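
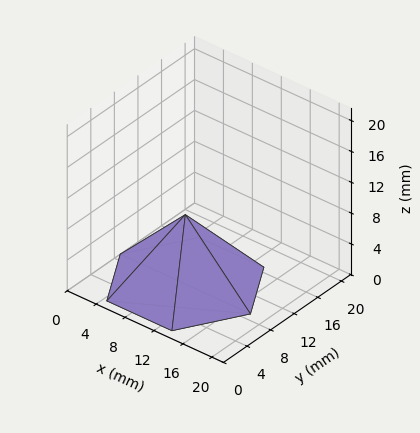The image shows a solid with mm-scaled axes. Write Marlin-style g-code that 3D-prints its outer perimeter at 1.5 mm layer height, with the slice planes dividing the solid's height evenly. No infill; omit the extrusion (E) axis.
Reading the render: the shape is a regular 6-sided pyramid, base circumscribed radius ≈ 9 mm, apex at z ≈ 9 mm (dimensions read to the nearest mm from the axis ticks). For the g-code, the solid's height is divided into equal slices at the stated Δz and each level perimeter traced with G1 moves after a G0 lift.

; perimeter-only toolpath
G21 ; units = mm
G90 ; absolute positioning
G28 ; home
; layer 1
G0 Z1.5
G0 X16.5 Y9.0
G1 X12.8 Y15.5
G1 X5.2 Y15.5
G1 X1.5 Y9.0
G1 X5.2 Y2.5
G1 X12.8 Y2.5
G1 X16.5 Y9.0
; layer 2
G0 Z3.0
G0 X15.0 Y9.0
G1 X12.0 Y14.2
G1 X6.0 Y14.2
G1 X3.0 Y9.0
G1 X6.0 Y3.8
G1 X12.0 Y3.8
G1 X15.0 Y9.0
; layer 3
G0 Z4.5
G0 X13.5 Y9.0
G1 X11.2 Y12.9
G1 X6.8 Y12.9
G1 X4.5 Y9.0
G1 X6.8 Y5.1
G1 X11.2 Y5.1
G1 X13.5 Y9.0
; layer 4
G0 Z6.0
G0 X12.0 Y9.0
G1 X10.5 Y11.6
G1 X7.5 Y11.6
G1 X6.0 Y9.0
G1 X7.5 Y6.4
G1 X10.5 Y6.4
G1 X12.0 Y9.0
; layer 5
G0 Z7.5
G0 X10.5 Y9.0
G1 X9.8 Y10.3
G1 X8.2 Y10.3
G1 X7.5 Y9.0
G1 X8.2 Y7.7
G1 X9.8 Y7.7
G1 X10.5 Y9.0
M2 ; end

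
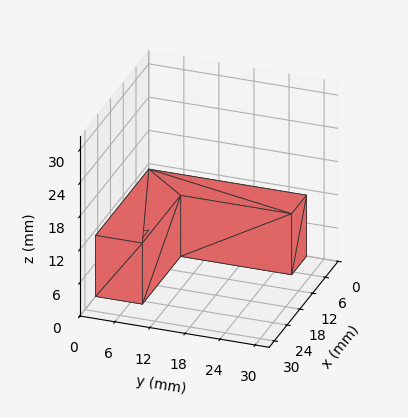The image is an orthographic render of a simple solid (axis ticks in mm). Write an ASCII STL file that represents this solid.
Reading the render: the shape is an L-shaped prism: outer 25 × 27 mm, arm thicknesses ≈ 8 mm (horizontal) and 7 mm (vertical), extruded 11 mm in z (dimensions read to the nearest mm from the axis ticks). For the STL, each face is triangulated and given an outward normal.

solid part
  facet normal 0.0000 0.0000 -1.0000
    outer loop
      vertex 25.00 8.00 0.00
      vertex 25.00 0.00 0.00
      vertex 0.00 0.00 0.00
    endloop
  endfacet
  facet normal 0.0000 0.0000 -1.0000
    outer loop
      vertex 7.00 8.00 0.00
      vertex 25.00 8.00 0.00
      vertex 0.00 0.00 0.00
    endloop
  endfacet
  facet normal 0.0000 0.0000 -1.0000
    outer loop
      vertex 7.00 27.00 0.00
      vertex 7.00 8.00 0.00
      vertex 0.00 0.00 0.00
    endloop
  endfacet
  facet normal 0.0000 0.0000 -1.0000
    outer loop
      vertex 0.00 27.00 0.00
      vertex 7.00 27.00 0.00
      vertex 0.00 0.00 0.00
    endloop
  endfacet
  facet normal 0.0000 0.0000 1.0000
    outer loop
      vertex 0.00 0.00 11.00
      vertex 25.00 0.00 11.00
      vertex 25.00 8.00 11.00
    endloop
  endfacet
  facet normal 0.0000 0.0000 1.0000
    outer loop
      vertex 0.00 0.00 11.00
      vertex 25.00 8.00 11.00
      vertex 7.00 8.00 11.00
    endloop
  endfacet
  facet normal 0.0000 0.0000 1.0000
    outer loop
      vertex 0.00 0.00 11.00
      vertex 7.00 8.00 11.00
      vertex 7.00 27.00 11.00
    endloop
  endfacet
  facet normal 0.0000 0.0000 1.0000
    outer loop
      vertex 0.00 0.00 11.00
      vertex 7.00 27.00 11.00
      vertex 0.00 27.00 11.00
    endloop
  endfacet
  facet normal 0.0000 -1.0000 0.0000
    outer loop
      vertex 0.00 0.00 0.00
      vertex 25.00 0.00 0.00
      vertex 25.00 0.00 11.00
    endloop
  endfacet
  facet normal 0.0000 -1.0000 0.0000
    outer loop
      vertex 0.00 0.00 0.00
      vertex 25.00 0.00 11.00
      vertex 0.00 0.00 11.00
    endloop
  endfacet
  facet normal 1.0000 0.0000 0.0000
    outer loop
      vertex 25.00 0.00 0.00
      vertex 25.00 8.00 0.00
      vertex 25.00 8.00 11.00
    endloop
  endfacet
  facet normal 1.0000 0.0000 0.0000
    outer loop
      vertex 25.00 0.00 0.00
      vertex 25.00 8.00 11.00
      vertex 25.00 0.00 11.00
    endloop
  endfacet
  facet normal 0.0000 1.0000 0.0000
    outer loop
      vertex 25.00 8.00 0.00
      vertex 7.00 8.00 0.00
      vertex 7.00 8.00 11.00
    endloop
  endfacet
  facet normal 0.0000 1.0000 0.0000
    outer loop
      vertex 25.00 8.00 0.00
      vertex 7.00 8.00 11.00
      vertex 25.00 8.00 11.00
    endloop
  endfacet
  facet normal 1.0000 0.0000 0.0000
    outer loop
      vertex 7.00 8.00 0.00
      vertex 7.00 27.00 0.00
      vertex 7.00 27.00 11.00
    endloop
  endfacet
  facet normal 1.0000 0.0000 0.0000
    outer loop
      vertex 7.00 8.00 0.00
      vertex 7.00 27.00 11.00
      vertex 7.00 8.00 11.00
    endloop
  endfacet
  facet normal 0.0000 1.0000 0.0000
    outer loop
      vertex 7.00 27.00 0.00
      vertex 0.00 27.00 0.00
      vertex 0.00 27.00 11.00
    endloop
  endfacet
  facet normal 0.0000 1.0000 0.0000
    outer loop
      vertex 7.00 27.00 0.00
      vertex 0.00 27.00 11.00
      vertex 7.00 27.00 11.00
    endloop
  endfacet
  facet normal -1.0000 0.0000 0.0000
    outer loop
      vertex 0.00 27.00 0.00
      vertex 0.00 0.00 0.00
      vertex 0.00 0.00 11.00
    endloop
  endfacet
  facet normal -1.0000 0.0000 0.0000
    outer loop
      vertex 0.00 27.00 0.00
      vertex 0.00 0.00 11.00
      vertex 0.00 27.00 11.00
    endloop
  endfacet
endsolid part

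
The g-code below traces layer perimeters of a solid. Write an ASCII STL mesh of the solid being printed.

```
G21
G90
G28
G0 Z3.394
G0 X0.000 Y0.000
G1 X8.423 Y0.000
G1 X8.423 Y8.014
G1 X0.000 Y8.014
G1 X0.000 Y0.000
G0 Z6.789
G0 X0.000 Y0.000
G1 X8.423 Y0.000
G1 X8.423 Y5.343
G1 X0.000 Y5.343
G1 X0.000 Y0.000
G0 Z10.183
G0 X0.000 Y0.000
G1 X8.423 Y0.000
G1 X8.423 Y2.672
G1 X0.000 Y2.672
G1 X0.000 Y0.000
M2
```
solid part
  facet normal 0.0000 0.0000 -1.0000
    outer loop
      vertex 8.423 10.686 0.000
      vertex 8.423 0.000 0.000
      vertex 0.000 0.000 0.000
    endloop
  endfacet
  facet normal 0.0000 0.0000 -1.0000
    outer loop
      vertex 0.000 10.686 0.000
      vertex 8.423 10.686 0.000
      vertex 0.000 0.000 0.000
    endloop
  endfacet
  facet normal 0.0000 -1.0000 0.0000
    outer loop
      vertex 0.000 0.000 0.000
      vertex 8.423 0.000 0.000
      vertex 8.423 0.000 13.578
    endloop
  endfacet
  facet normal 0.0000 -1.0000 0.0000
    outer loop
      vertex 0.000 0.000 0.000
      vertex 8.423 0.000 13.578
      vertex 0.000 0.000 13.578
    endloop
  endfacet
  facet normal 0.0000 0.7858 0.6185
    outer loop
      vertex 0.000 0.000 13.578
      vertex 8.423 0.000 13.578
      vertex 8.423 10.686 0.000
    endloop
  endfacet
  facet normal 0.0000 0.7858 0.6185
    outer loop
      vertex 0.000 0.000 13.578
      vertex 8.423 10.686 0.000
      vertex 0.000 10.686 0.000
    endloop
  endfacet
  facet normal -1.0000 0.0000 0.0000
    outer loop
      vertex 0.000 0.000 13.578
      vertex 0.000 10.686 0.000
      vertex 0.000 0.000 0.000
    endloop
  endfacet
  facet normal 1.0000 0.0000 0.0000
    outer loop
      vertex 8.423 0.000 0.000
      vertex 8.423 10.686 0.000
      vertex 8.423 0.000 13.578
    endloop
  endfacet
endsolid part

The G0 Z moves step by Δz≈3.394 mm. The G1 loops shrink linearly with z, so the solid tapers from its base footprint up to z≈13.6. Closing with a flat bottom cap and the tapered top and triangulating gives 8 facets — a wedge (ramp): 8.42 × 10.7 mm base, rising to 13.6 mm along the y=0 edge and sloping linearly to z=0 at y=10.7.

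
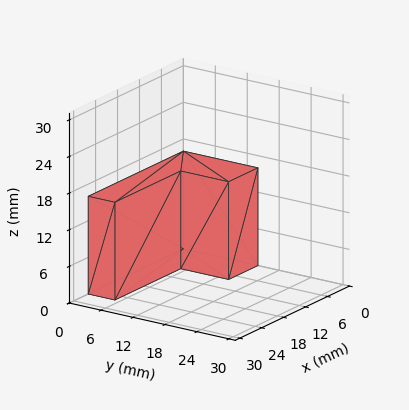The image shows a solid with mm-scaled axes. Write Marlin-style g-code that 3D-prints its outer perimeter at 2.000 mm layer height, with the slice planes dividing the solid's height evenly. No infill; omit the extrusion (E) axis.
Reading the render: the shape is an L-shaped prism: outer 26 × 14 mm, arm thicknesses ≈ 5 mm (horizontal) and 8 mm (vertical), extruded 16 mm in z (dimensions read to the nearest mm from the axis ticks). For the g-code, the solid's height is divided into equal slices at the stated Δz and each level perimeter traced with G1 moves after a G0 lift.

; perimeter-only toolpath
G21 ; units = mm
G90 ; absolute positioning
G28 ; home
; layer 1
G0 Z2.000
G0 X0.000 Y0.000
G1 X26.000 Y0.000
G1 X26.000 Y5.000
G1 X8.000 Y5.000
G1 X8.000 Y14.000
G1 X0.000 Y14.000
G1 X0.000 Y0.000
; layer 2
G0 Z4.000
G0 X0.000 Y0.000
G1 X26.000 Y0.000
G1 X26.000 Y5.000
G1 X8.000 Y5.000
G1 X8.000 Y14.000
G1 X0.000 Y14.000
G1 X0.000 Y0.000
; layer 3
G0 Z6.000
G0 X0.000 Y0.000
G1 X26.000 Y0.000
G1 X26.000 Y5.000
G1 X8.000 Y5.000
G1 X8.000 Y14.000
G1 X0.000 Y14.000
G1 X0.000 Y0.000
; layer 4
G0 Z8.000
G0 X0.000 Y0.000
G1 X26.000 Y0.000
G1 X26.000 Y5.000
G1 X8.000 Y5.000
G1 X8.000 Y14.000
G1 X0.000 Y14.000
G1 X0.000 Y0.000
; layer 5
G0 Z10.000
G0 X0.000 Y0.000
G1 X26.000 Y0.000
G1 X26.000 Y5.000
G1 X8.000 Y5.000
G1 X8.000 Y14.000
G1 X0.000 Y14.000
G1 X0.000 Y0.000
; layer 6
G0 Z12.000
G0 X0.000 Y0.000
G1 X26.000 Y0.000
G1 X26.000 Y5.000
G1 X8.000 Y5.000
G1 X8.000 Y14.000
G1 X0.000 Y14.000
G1 X0.000 Y0.000
; layer 7
G0 Z14.000
G0 X0.000 Y0.000
G1 X26.000 Y0.000
G1 X26.000 Y5.000
G1 X8.000 Y5.000
G1 X8.000 Y14.000
G1 X0.000 Y14.000
G1 X0.000 Y0.000
; layer 8
G0 Z16.000
G0 X0.000 Y0.000
G1 X26.000 Y0.000
G1 X26.000 Y5.000
G1 X8.000 Y5.000
G1 X8.000 Y14.000
G1 X0.000 Y14.000
G1 X0.000 Y0.000
M2 ; end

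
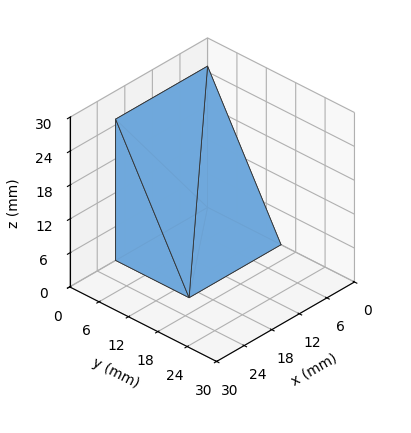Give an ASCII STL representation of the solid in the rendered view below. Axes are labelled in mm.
Reading the render: the shape is a wedge (ramp): 20 × 15 mm base, rising to 25 mm along the y=0 edge and sloping linearly to z=0 at y=15 (dimensions read to the nearest mm from the axis ticks). For the STL, each face is triangulated and given an outward normal.

solid part
  facet normal 0.0000 0.0000 -1.0000
    outer loop
      vertex 20.0 15.0 0.0
      vertex 20.0 0.0 0.0
      vertex 0.0 0.0 0.0
    endloop
  endfacet
  facet normal 0.0000 0.0000 -1.0000
    outer loop
      vertex 0.0 15.0 0.0
      vertex 20.0 15.0 0.0
      vertex 0.0 0.0 0.0
    endloop
  endfacet
  facet normal 0.0000 -1.0000 0.0000
    outer loop
      vertex 0.0 0.0 0.0
      vertex 20.0 0.0 0.0
      vertex 20.0 0.0 25.0
    endloop
  endfacet
  facet normal 0.0000 -1.0000 0.0000
    outer loop
      vertex 0.0 0.0 0.0
      vertex 20.0 0.0 25.0
      vertex 0.0 0.0 25.0
    endloop
  endfacet
  facet normal 0.0000 0.8575 0.5145
    outer loop
      vertex 0.0 0.0 25.0
      vertex 20.0 0.0 25.0
      vertex 20.0 15.0 0.0
    endloop
  endfacet
  facet normal 0.0000 0.8575 0.5145
    outer loop
      vertex 0.0 0.0 25.0
      vertex 20.0 15.0 0.0
      vertex 0.0 15.0 0.0
    endloop
  endfacet
  facet normal -1.0000 0.0000 0.0000
    outer loop
      vertex 0.0 0.0 25.0
      vertex 0.0 15.0 0.0
      vertex 0.0 0.0 0.0
    endloop
  endfacet
  facet normal 1.0000 0.0000 0.0000
    outer loop
      vertex 20.0 0.0 0.0
      vertex 20.0 15.0 0.0
      vertex 20.0 0.0 25.0
    endloop
  endfacet
endsolid part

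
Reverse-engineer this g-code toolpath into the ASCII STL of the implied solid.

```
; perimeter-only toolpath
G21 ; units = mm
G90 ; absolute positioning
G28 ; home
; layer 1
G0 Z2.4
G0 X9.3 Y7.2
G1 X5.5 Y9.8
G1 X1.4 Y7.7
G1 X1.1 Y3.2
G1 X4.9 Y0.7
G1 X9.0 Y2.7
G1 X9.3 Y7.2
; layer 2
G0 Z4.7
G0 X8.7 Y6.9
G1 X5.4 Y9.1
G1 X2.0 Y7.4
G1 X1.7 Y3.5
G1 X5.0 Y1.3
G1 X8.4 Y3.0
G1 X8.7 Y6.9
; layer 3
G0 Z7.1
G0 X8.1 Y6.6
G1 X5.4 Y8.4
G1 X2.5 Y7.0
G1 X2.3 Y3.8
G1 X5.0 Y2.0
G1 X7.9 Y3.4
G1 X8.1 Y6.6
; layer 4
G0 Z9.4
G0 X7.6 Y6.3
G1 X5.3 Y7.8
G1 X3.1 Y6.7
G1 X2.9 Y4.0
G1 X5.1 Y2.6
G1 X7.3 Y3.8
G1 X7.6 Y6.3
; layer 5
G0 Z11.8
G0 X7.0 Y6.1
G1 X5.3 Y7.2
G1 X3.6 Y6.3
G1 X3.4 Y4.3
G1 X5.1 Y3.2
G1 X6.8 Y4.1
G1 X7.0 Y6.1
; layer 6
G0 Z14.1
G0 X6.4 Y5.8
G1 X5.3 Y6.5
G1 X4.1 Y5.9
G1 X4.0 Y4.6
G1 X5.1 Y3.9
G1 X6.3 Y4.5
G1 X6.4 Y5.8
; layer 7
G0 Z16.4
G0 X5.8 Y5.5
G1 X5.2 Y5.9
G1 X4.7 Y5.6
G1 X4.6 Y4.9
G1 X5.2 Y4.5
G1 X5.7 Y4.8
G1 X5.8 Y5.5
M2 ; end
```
solid part
  facet normal 0.0000 0.0000 -1.0000
    outer loop
      vertex 0.9 8.1 0.0
      vertex 5.5 10.4 0.0
      vertex 9.9 7.5 0.0
    endloop
  endfacet
  facet normal 0.0000 0.0000 -1.0000
    outer loop
      vertex 0.5 2.9 0.0
      vertex 0.9 8.1 0.0
      vertex 9.9 7.5 0.0
    endloop
  endfacet
  facet normal 0.0000 0.0000 -1.0000
    outer loop
      vertex 4.9 0.0 0.0
      vertex 0.5 2.9 0.0
      vertex 9.9 7.5 0.0
    endloop
  endfacet
  facet normal 0.0000 0.0000 -1.0000
    outer loop
      vertex 9.5 2.3 0.0
      vertex 4.9 0.0 0.0
      vertex 9.9 7.5 0.0
    endloop
  endfacet
  facet normal 0.5352 0.8120 0.2331
    outer loop
      vertex 9.9 7.5 0.0
      vertex 5.5 10.4 0.0
      vertex 5.2 5.2 18.8
    endloop
  endfacet
  facet normal -0.4348 0.8697 0.2336
    outer loop
      vertex 5.5 10.4 0.0
      vertex 0.9 8.1 0.0
      vertex 5.2 5.2 18.8
    endloop
  endfacet
  facet normal -0.9695 0.0746 0.2333
    outer loop
      vertex 0.9 8.1 0.0
      vertex 0.5 2.9 0.0
      vertex 5.2 5.2 18.8
    endloop
  endfacet
  facet normal -0.5352 -0.8120 0.2331
    outer loop
      vertex 0.5 2.9 0.0
      vertex 4.9 0.0 0.0
      vertex 5.2 5.2 18.8
    endloop
  endfacet
  facet normal 0.4348 -0.8697 0.2336
    outer loop
      vertex 4.9 0.0 0.0
      vertex 9.5 2.3 0.0
      vertex 5.2 5.2 18.8
    endloop
  endfacet
  facet normal 0.9695 -0.0746 0.2333
    outer loop
      vertex 9.5 2.3 0.0
      vertex 9.9 7.5 0.0
      vertex 5.2 5.2 18.8
    endloop
  endfacet
endsolid part

The G0 Z moves step by Δz≈2.4 mm. The G1 loops shrink linearly with z, so the solid tapers from its base footprint up to z≈18.8. Closing with a flat bottom cap and the tapered top and triangulating gives 10 facets — a regular 6-sided pyramid, base circumscribed radius ≈ 5.2 mm, apex at z ≈ 18.8 mm.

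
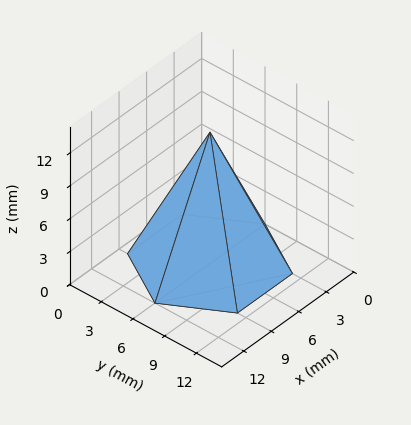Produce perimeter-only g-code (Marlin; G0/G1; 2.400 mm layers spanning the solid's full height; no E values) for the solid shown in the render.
Reading the render: the shape is a regular 6-sided pyramid, base circumscribed radius ≈ 6 mm, apex at z ≈ 12 mm (dimensions read to the nearest mm from the axis ticks). For the g-code, the solid's height is divided into equal slices at the stated Δz and each level perimeter traced with G1 moves after a G0 lift.

; perimeter-only toolpath
G21 ; units = mm
G90 ; absolute positioning
G28 ; home
; layer 1
G0 Z2.400
G0 X10.800 Y6.000
G1 X8.400 Y10.157
G1 X3.600 Y10.157
G1 X1.200 Y6.000
G1 X3.600 Y1.843
G1 X8.400 Y1.843
G1 X10.800 Y6.000
; layer 2
G0 Z4.800
G0 X9.600 Y6.000
G1 X7.800 Y9.118
G1 X4.200 Y9.118
G1 X2.400 Y6.000
G1 X4.200 Y2.882
G1 X7.800 Y2.882
G1 X9.600 Y6.000
; layer 3
G0 Z7.200
G0 X8.400 Y6.000
G1 X7.200 Y8.078
G1 X4.800 Y8.078
G1 X3.600 Y6.000
G1 X4.800 Y3.922
G1 X7.200 Y3.922
G1 X8.400 Y6.000
; layer 4
G0 Z9.600
G0 X7.200 Y6.000
G1 X6.600 Y7.039
G1 X5.400 Y7.039
G1 X4.800 Y6.000
G1 X5.400 Y4.961
G1 X6.600 Y4.961
G1 X7.200 Y6.000
M2 ; end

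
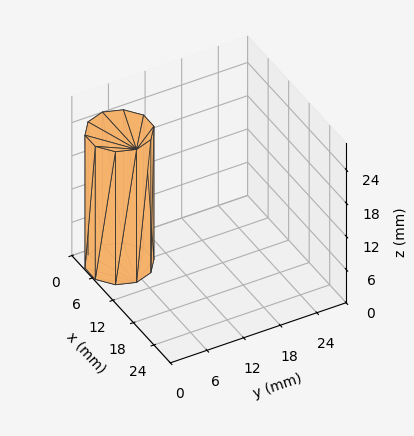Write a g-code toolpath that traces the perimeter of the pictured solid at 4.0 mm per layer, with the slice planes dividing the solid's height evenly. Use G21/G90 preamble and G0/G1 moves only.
Reading the render: the shape is a regular 10-sided prism (a cylinder approximated with 10 flat sides), circumscribed radius ≈ 5 mm, height ≈ 24 mm (dimensions read to the nearest mm from the axis ticks). For the g-code, the solid's height is divided into equal slices at the stated Δz and each level perimeter traced with G1 moves after a G0 lift.

; perimeter-only toolpath
G21 ; units = mm
G90 ; absolute positioning
G28 ; home
; layer 1
G0 Z4.0
G0 X10.0 Y5.0
G1 X9.0 Y7.9
G1 X6.5 Y9.8
G1 X3.5 Y9.8
G1 X1.0 Y7.9
G1 X0.0 Y5.0
G1 X1.0 Y2.1
G1 X3.5 Y0.2
G1 X6.5 Y0.2
G1 X9.0 Y2.1
G1 X10.0 Y5.0
; layer 2
G0 Z8.0
G0 X10.0 Y5.0
G1 X9.0 Y7.9
G1 X6.5 Y9.8
G1 X3.5 Y9.8
G1 X1.0 Y7.9
G1 X0.0 Y5.0
G1 X1.0 Y2.1
G1 X3.5 Y0.2
G1 X6.5 Y0.2
G1 X9.0 Y2.1
G1 X10.0 Y5.0
; layer 3
G0 Z12.0
G0 X10.0 Y5.0
G1 X9.0 Y7.9
G1 X6.5 Y9.8
G1 X3.5 Y9.8
G1 X1.0 Y7.9
G1 X0.0 Y5.0
G1 X1.0 Y2.1
G1 X3.5 Y0.2
G1 X6.5 Y0.2
G1 X9.0 Y2.1
G1 X10.0 Y5.0
; layer 4
G0 Z16.0
G0 X10.0 Y5.0
G1 X9.0 Y7.9
G1 X6.5 Y9.8
G1 X3.5 Y9.8
G1 X1.0 Y7.9
G1 X0.0 Y5.0
G1 X1.0 Y2.1
G1 X3.5 Y0.2
G1 X6.5 Y0.2
G1 X9.0 Y2.1
G1 X10.0 Y5.0
; layer 5
G0 Z20.0
G0 X10.0 Y5.0
G1 X9.0 Y7.9
G1 X6.5 Y9.8
G1 X3.5 Y9.8
G1 X1.0 Y7.9
G1 X0.0 Y5.0
G1 X1.0 Y2.1
G1 X3.5 Y0.2
G1 X6.5 Y0.2
G1 X9.0 Y2.1
G1 X10.0 Y5.0
; layer 6
G0 Z24.0
G0 X10.0 Y5.0
G1 X9.0 Y7.9
G1 X6.5 Y9.8
G1 X3.5 Y9.8
G1 X1.0 Y7.9
G1 X0.0 Y5.0
G1 X1.0 Y2.1
G1 X3.5 Y0.2
G1 X6.5 Y0.2
G1 X9.0 Y2.1
G1 X10.0 Y5.0
M2 ; end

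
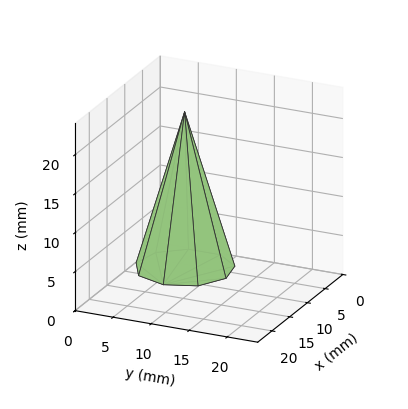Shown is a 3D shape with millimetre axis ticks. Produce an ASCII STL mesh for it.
Reading the render: the shape is a regular 9-sided pyramid, base circumscribed radius ≈ 6 mm, apex at z ≈ 20 mm (dimensions read to the nearest mm from the axis ticks). For the STL, each face is triangulated and given an outward normal.

solid part
  facet normal 0.0000 0.0000 -1.0000
    outer loop
      vertex 7.0 11.9 0.0
      vertex 10.6 9.9 0.0
      vertex 12.0 6.0 0.0
    endloop
  endfacet
  facet normal 0.0000 0.0000 -1.0000
    outer loop
      vertex 3.0 11.2 0.0
      vertex 7.0 11.9 0.0
      vertex 12.0 6.0 0.0
    endloop
  endfacet
  facet normal 0.0000 0.0000 -1.0000
    outer loop
      vertex 0.4 8.1 0.0
      vertex 3.0 11.2 0.0
      vertex 12.0 6.0 0.0
    endloop
  endfacet
  facet normal 0.0000 0.0000 -1.0000
    outer loop
      vertex 0.4 3.9 0.0
      vertex 0.4 8.1 0.0
      vertex 12.0 6.0 0.0
    endloop
  endfacet
  facet normal 0.0000 0.0000 -1.0000
    outer loop
      vertex 3.0 0.8 0.0
      vertex 0.4 3.9 0.0
      vertex 12.0 6.0 0.0
    endloop
  endfacet
  facet normal 0.0000 0.0000 -1.0000
    outer loop
      vertex 7.0 0.1 0.0
      vertex 3.0 0.8 0.0
      vertex 12.0 6.0 0.0
    endloop
  endfacet
  facet normal 0.0000 0.0000 -1.0000
    outer loop
      vertex 10.6 2.1 0.0
      vertex 7.0 0.1 0.0
      vertex 12.0 6.0 0.0
    endloop
  endfacet
  facet normal 0.9058 0.3252 0.2717
    outer loop
      vertex 12.0 6.0 0.0
      vertex 10.6 9.9 0.0
      vertex 6.0 6.0 20.0
    endloop
  endfacet
  facet normal 0.4674 0.8413 0.2716
    outer loop
      vertex 10.6 9.9 0.0
      vertex 7.0 11.9 0.0
      vertex 6.0 6.0 20.0
    endloop
  endfacet
  facet normal -0.1659 0.9481 0.2714
    outer loop
      vertex 7.0 11.9 0.0
      vertex 3.0 11.2 0.0
      vertex 6.0 6.0 20.0
    endloop
  endfacet
  facet normal -0.7374 0.6185 0.2714
    outer loop
      vertex 3.0 11.2 0.0
      vertex 0.4 8.1 0.0
      vertex 6.0 6.0 20.0
    endloop
  endfacet
  facet normal -0.9630 0.0000 0.2696
    outer loop
      vertex 0.4 8.1 0.0
      vertex 0.4 3.9 0.0
      vertex 6.0 6.0 20.0
    endloop
  endfacet
  facet normal -0.7374 -0.6185 0.2714
    outer loop
      vertex 0.4 3.9 0.0
      vertex 3.0 0.8 0.0
      vertex 6.0 6.0 20.0
    endloop
  endfacet
  facet normal -0.1659 -0.9481 0.2714
    outer loop
      vertex 3.0 0.8 0.0
      vertex 7.0 0.1 0.0
      vertex 6.0 6.0 20.0
    endloop
  endfacet
  facet normal 0.4674 -0.8413 0.2716
    outer loop
      vertex 7.0 0.1 0.0
      vertex 10.6 2.1 0.0
      vertex 6.0 6.0 20.0
    endloop
  endfacet
  facet normal 0.9058 -0.3252 0.2717
    outer loop
      vertex 10.6 2.1 0.0
      vertex 12.0 6.0 0.0
      vertex 6.0 6.0 20.0
    endloop
  endfacet
endsolid part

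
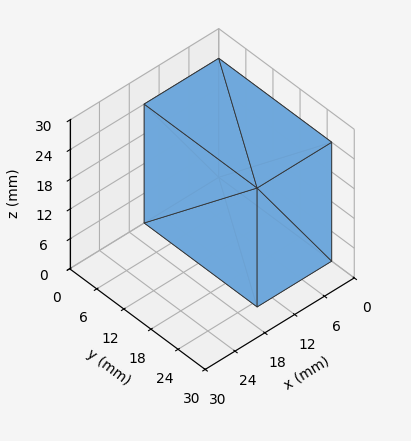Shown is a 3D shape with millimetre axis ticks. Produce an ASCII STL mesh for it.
Reading the render: the shape is a rectangular box, roughly 15 × 25 mm footprint and 24 mm tall (dimensions read to the nearest mm from the axis ticks). For the STL, each face is triangulated and given an outward normal.

solid part
  facet normal 0.0000 0.0000 -1.0000
    outer loop
      vertex 15.00 25.00 0.00
      vertex 15.00 0.00 0.00
      vertex 0.00 0.00 0.00
    endloop
  endfacet
  facet normal 0.0000 0.0000 -1.0000
    outer loop
      vertex 0.00 25.00 0.00
      vertex 15.00 25.00 0.00
      vertex 0.00 0.00 0.00
    endloop
  endfacet
  facet normal 0.0000 0.0000 1.0000
    outer loop
      vertex 0.00 0.00 24.00
      vertex 15.00 0.00 24.00
      vertex 15.00 25.00 24.00
    endloop
  endfacet
  facet normal 0.0000 0.0000 1.0000
    outer loop
      vertex 0.00 0.00 24.00
      vertex 15.00 25.00 24.00
      vertex 0.00 25.00 24.00
    endloop
  endfacet
  facet normal 0.0000 -1.0000 0.0000
    outer loop
      vertex 0.00 0.00 0.00
      vertex 15.00 0.00 0.00
      vertex 15.00 0.00 24.00
    endloop
  endfacet
  facet normal 0.0000 -1.0000 0.0000
    outer loop
      vertex 0.00 0.00 0.00
      vertex 15.00 0.00 24.00
      vertex 0.00 0.00 24.00
    endloop
  endfacet
  facet normal 0.0000 1.0000 0.0000
    outer loop
      vertex 15.00 25.00 24.00
      vertex 15.00 25.00 0.00
      vertex 0.00 25.00 0.00
    endloop
  endfacet
  facet normal 0.0000 1.0000 0.0000
    outer loop
      vertex 0.00 25.00 24.00
      vertex 15.00 25.00 24.00
      vertex 0.00 25.00 0.00
    endloop
  endfacet
  facet normal -1.0000 0.0000 0.0000
    outer loop
      vertex 0.00 25.00 24.00
      vertex 0.00 25.00 0.00
      vertex 0.00 0.00 0.00
    endloop
  endfacet
  facet normal -1.0000 0.0000 0.0000
    outer loop
      vertex 0.00 0.00 24.00
      vertex 0.00 25.00 24.00
      vertex 0.00 0.00 0.00
    endloop
  endfacet
  facet normal 1.0000 0.0000 0.0000
    outer loop
      vertex 15.00 0.00 0.00
      vertex 15.00 25.00 0.00
      vertex 15.00 25.00 24.00
    endloop
  endfacet
  facet normal 1.0000 0.0000 0.0000
    outer loop
      vertex 15.00 0.00 0.00
      vertex 15.00 25.00 24.00
      vertex 15.00 0.00 24.00
    endloop
  endfacet
endsolid part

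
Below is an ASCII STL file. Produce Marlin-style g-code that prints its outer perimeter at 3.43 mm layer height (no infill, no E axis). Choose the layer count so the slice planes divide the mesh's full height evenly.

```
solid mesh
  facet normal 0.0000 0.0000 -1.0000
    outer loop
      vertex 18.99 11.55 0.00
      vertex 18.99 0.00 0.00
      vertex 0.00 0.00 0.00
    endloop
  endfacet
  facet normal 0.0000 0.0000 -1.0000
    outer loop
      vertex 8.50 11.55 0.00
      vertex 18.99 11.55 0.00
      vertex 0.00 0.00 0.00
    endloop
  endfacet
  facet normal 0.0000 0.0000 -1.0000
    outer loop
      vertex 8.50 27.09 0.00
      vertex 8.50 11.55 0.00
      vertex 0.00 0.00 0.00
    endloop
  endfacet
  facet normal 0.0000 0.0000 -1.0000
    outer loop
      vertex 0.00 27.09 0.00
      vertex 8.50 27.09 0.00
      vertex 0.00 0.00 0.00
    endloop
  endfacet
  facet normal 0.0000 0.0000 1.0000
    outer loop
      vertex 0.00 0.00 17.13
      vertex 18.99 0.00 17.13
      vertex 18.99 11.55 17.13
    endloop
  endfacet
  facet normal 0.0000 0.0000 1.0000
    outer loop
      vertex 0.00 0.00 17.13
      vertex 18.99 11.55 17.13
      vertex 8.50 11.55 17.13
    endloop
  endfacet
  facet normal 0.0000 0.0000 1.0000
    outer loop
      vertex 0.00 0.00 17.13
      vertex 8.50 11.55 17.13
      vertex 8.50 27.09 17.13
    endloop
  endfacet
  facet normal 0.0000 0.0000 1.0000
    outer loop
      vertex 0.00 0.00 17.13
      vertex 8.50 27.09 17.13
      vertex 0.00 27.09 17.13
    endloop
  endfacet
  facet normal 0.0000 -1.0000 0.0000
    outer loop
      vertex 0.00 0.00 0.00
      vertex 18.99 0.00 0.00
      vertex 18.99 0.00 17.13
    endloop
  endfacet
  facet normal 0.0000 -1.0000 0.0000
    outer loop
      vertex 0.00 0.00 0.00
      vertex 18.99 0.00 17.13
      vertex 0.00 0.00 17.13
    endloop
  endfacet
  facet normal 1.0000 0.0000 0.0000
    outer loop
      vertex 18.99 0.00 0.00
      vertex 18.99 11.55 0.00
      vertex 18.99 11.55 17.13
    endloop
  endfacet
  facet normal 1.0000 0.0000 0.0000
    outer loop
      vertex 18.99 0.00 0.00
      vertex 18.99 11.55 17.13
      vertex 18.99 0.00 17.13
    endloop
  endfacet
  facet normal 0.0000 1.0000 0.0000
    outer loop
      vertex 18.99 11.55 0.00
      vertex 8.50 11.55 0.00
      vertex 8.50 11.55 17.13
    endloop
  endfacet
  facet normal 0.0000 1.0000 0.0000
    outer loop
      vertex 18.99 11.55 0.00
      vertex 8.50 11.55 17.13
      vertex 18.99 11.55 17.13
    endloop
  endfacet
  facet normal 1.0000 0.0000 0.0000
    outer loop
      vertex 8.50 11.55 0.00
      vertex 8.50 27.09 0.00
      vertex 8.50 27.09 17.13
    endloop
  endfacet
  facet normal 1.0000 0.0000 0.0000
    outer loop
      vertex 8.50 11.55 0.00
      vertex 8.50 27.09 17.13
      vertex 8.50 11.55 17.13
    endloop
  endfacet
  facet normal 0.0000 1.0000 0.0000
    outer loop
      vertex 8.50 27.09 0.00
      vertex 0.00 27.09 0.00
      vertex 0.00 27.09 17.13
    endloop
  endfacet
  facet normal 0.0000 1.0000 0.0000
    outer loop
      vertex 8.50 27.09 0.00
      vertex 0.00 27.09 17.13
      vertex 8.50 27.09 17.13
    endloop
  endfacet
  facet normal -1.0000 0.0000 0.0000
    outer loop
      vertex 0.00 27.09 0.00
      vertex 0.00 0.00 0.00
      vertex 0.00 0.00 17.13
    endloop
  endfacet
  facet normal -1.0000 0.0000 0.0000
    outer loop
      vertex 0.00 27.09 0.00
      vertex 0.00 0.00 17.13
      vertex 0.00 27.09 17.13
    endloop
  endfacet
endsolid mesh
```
; perimeter-only toolpath
G21 ; units = mm
G90 ; absolute positioning
G28 ; home
; layer 1
G0 Z3.43
G0 X0.00 Y0.00
G1 X18.99 Y0.00
G1 X18.99 Y11.55
G1 X8.50 Y11.55
G1 X8.50 Y27.09
G1 X0.00 Y27.09
G1 X0.00 Y0.00
; layer 2
G0 Z6.85
G0 X0.00 Y0.00
G1 X18.99 Y0.00
G1 X18.99 Y11.55
G1 X8.50 Y11.55
G1 X8.50 Y27.09
G1 X0.00 Y27.09
G1 X0.00 Y0.00
; layer 3
G0 Z10.28
G0 X0.00 Y0.00
G1 X18.99 Y0.00
G1 X18.99 Y11.55
G1 X8.50 Y11.55
G1 X8.50 Y27.09
G1 X0.00 Y27.09
G1 X0.00 Y0.00
; layer 4
G0 Z13.70
G0 X0.00 Y0.00
G1 X18.99 Y0.00
G1 X18.99 Y11.55
G1 X8.50 Y11.55
G1 X8.50 Y27.09
G1 X0.00 Y27.09
G1 X0.00 Y0.00
; layer 5
G0 Z17.13
G0 X0.00 Y0.00
G1 X18.99 Y0.00
G1 X18.99 Y11.55
G1 X8.50 Y11.55
G1 X8.50 Y27.09
G1 X0.00 Y27.09
G1 X0.00 Y0.00
M2 ; end

The solid is an L-shaped prism: outer 19 × 27.1 mm, arm thicknesses ≈ 11.6 mm (horizontal) and 8.5 mm (vertical), extruded 17.1 mm in z. Slicing at Δz = 3.43 mm — 5 equal slices spanning the solid's height, so layer i sits at z = i·h/5 — gives 5 non-empty perimeters. Each is a 6-segment closed polygon; G0 lifts to the layer z and rapids to the start vertex, then G1 traces the edges.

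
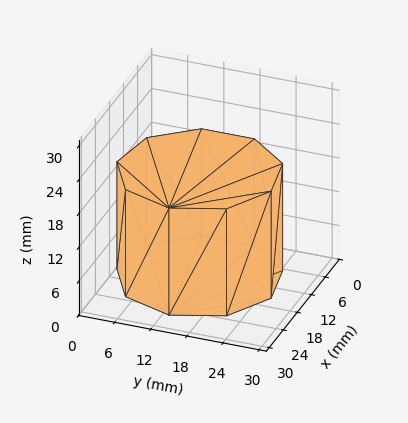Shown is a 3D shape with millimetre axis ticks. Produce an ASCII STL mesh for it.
Reading the render: the shape is a regular 9-sided prism (a cylinder approximated with 9 flat sides), circumscribed radius ≈ 13 mm, height ≈ 19 mm (dimensions read to the nearest mm from the axis ticks). For the STL, each face is triangulated and given an outward normal.

solid part
  facet normal 0.0000 0.0000 -1.0000
    outer loop
      vertex 15.3 25.8 0.0
      vertex 23.0 21.4 0.0
      vertex 26.0 13.0 0.0
    endloop
  endfacet
  facet normal 0.0000 0.0000 -1.0000
    outer loop
      vertex 6.5 24.3 0.0
      vertex 15.3 25.8 0.0
      vertex 26.0 13.0 0.0
    endloop
  endfacet
  facet normal 0.0000 0.0000 -1.0000
    outer loop
      vertex 0.8 17.4 0.0
      vertex 6.5 24.3 0.0
      vertex 26.0 13.0 0.0
    endloop
  endfacet
  facet normal 0.0000 0.0000 -1.0000
    outer loop
      vertex 0.8 8.6 0.0
      vertex 0.8 17.4 0.0
      vertex 26.0 13.0 0.0
    endloop
  endfacet
  facet normal 0.0000 0.0000 -1.0000
    outer loop
      vertex 6.5 1.7 0.0
      vertex 0.8 8.6 0.0
      vertex 26.0 13.0 0.0
    endloop
  endfacet
  facet normal 0.0000 0.0000 -1.0000
    outer loop
      vertex 15.3 0.2 0.0
      vertex 6.5 1.7 0.0
      vertex 26.0 13.0 0.0
    endloop
  endfacet
  facet normal 0.0000 0.0000 -1.0000
    outer loop
      vertex 23.0 4.6 0.0
      vertex 15.3 0.2 0.0
      vertex 26.0 13.0 0.0
    endloop
  endfacet
  facet normal 0.0000 0.0000 1.0000
    outer loop
      vertex 26.0 13.0 19.0
      vertex 23.0 21.4 19.0
      vertex 15.3 25.8 19.0
    endloop
  endfacet
  facet normal 0.0000 0.0000 1.0000
    outer loop
      vertex 26.0 13.0 19.0
      vertex 15.3 25.8 19.0
      vertex 6.5 24.3 19.0
    endloop
  endfacet
  facet normal 0.0000 0.0000 1.0000
    outer loop
      vertex 26.0 13.0 19.0
      vertex 6.5 24.3 19.0
      vertex 0.8 17.4 19.0
    endloop
  endfacet
  facet normal 0.0000 0.0000 1.0000
    outer loop
      vertex 26.0 13.0 19.0
      vertex 0.8 17.4 19.0
      vertex 0.8 8.6 19.0
    endloop
  endfacet
  facet normal 0.0000 0.0000 1.0000
    outer loop
      vertex 26.0 13.0 19.0
      vertex 0.8 8.6 19.0
      vertex 6.5 1.7 19.0
    endloop
  endfacet
  facet normal 0.0000 0.0000 1.0000
    outer loop
      vertex 26.0 13.0 19.0
      vertex 6.5 1.7 19.0
      vertex 15.3 0.2 19.0
    endloop
  endfacet
  facet normal 0.0000 0.0000 1.0000
    outer loop
      vertex 26.0 13.0 19.0
      vertex 15.3 0.2 19.0
      vertex 23.0 4.6 19.0
    endloop
  endfacet
  facet normal 0.9417 0.3363 0.0000
    outer loop
      vertex 26.0 13.0 0.0
      vertex 23.0 21.4 0.0
      vertex 23.0 21.4 19.0
    endloop
  endfacet
  facet normal 0.9417 0.3363 0.0000
    outer loop
      vertex 26.0 13.0 0.0
      vertex 23.0 21.4 19.0
      vertex 26.0 13.0 19.0
    endloop
  endfacet
  facet normal 0.4961 0.8682 0.0000
    outer loop
      vertex 23.0 21.4 0.0
      vertex 15.3 25.8 0.0
      vertex 15.3 25.8 19.0
    endloop
  endfacet
  facet normal 0.4961 0.8682 0.0000
    outer loop
      vertex 23.0 21.4 0.0
      vertex 15.3 25.8 19.0
      vertex 23.0 21.4 19.0
    endloop
  endfacet
  facet normal -0.1680 0.9858 0.0000
    outer loop
      vertex 15.3 25.8 0.0
      vertex 6.5 24.3 0.0
      vertex 6.5 24.3 19.0
    endloop
  endfacet
  facet normal -0.1680 0.9858 0.0000
    outer loop
      vertex 15.3 25.8 0.0
      vertex 6.5 24.3 19.0
      vertex 15.3 25.8 19.0
    endloop
  endfacet
  facet normal -0.7710 0.6369 0.0000
    outer loop
      vertex 6.5 24.3 0.0
      vertex 0.8 17.4 0.0
      vertex 0.8 17.4 19.0
    endloop
  endfacet
  facet normal -0.7710 0.6369 0.0000
    outer loop
      vertex 6.5 24.3 0.0
      vertex 0.8 17.4 19.0
      vertex 6.5 24.3 19.0
    endloop
  endfacet
  facet normal -1.0000 0.0000 0.0000
    outer loop
      vertex 0.8 17.4 0.0
      vertex 0.8 8.6 0.0
      vertex 0.8 8.6 19.0
    endloop
  endfacet
  facet normal -1.0000 0.0000 0.0000
    outer loop
      vertex 0.8 17.4 0.0
      vertex 0.8 8.6 19.0
      vertex 0.8 17.4 19.0
    endloop
  endfacet
  facet normal -0.7710 -0.6369 0.0000
    outer loop
      vertex 0.8 8.6 0.0
      vertex 6.5 1.7 0.0
      vertex 6.5 1.7 19.0
    endloop
  endfacet
  facet normal -0.7710 -0.6369 0.0000
    outer loop
      vertex 0.8 8.6 0.0
      vertex 6.5 1.7 19.0
      vertex 0.8 8.6 19.0
    endloop
  endfacet
  facet normal -0.1680 -0.9858 0.0000
    outer loop
      vertex 6.5 1.7 0.0
      vertex 15.3 0.2 0.0
      vertex 15.3 0.2 19.0
    endloop
  endfacet
  facet normal -0.1680 -0.9858 0.0000
    outer loop
      vertex 6.5 1.7 0.0
      vertex 15.3 0.2 19.0
      vertex 6.5 1.7 19.0
    endloop
  endfacet
  facet normal 0.4961 -0.8682 0.0000
    outer loop
      vertex 15.3 0.2 0.0
      vertex 23.0 4.6 0.0
      vertex 23.0 4.6 19.0
    endloop
  endfacet
  facet normal 0.4961 -0.8682 0.0000
    outer loop
      vertex 15.3 0.2 0.0
      vertex 23.0 4.6 19.0
      vertex 15.3 0.2 19.0
    endloop
  endfacet
  facet normal 0.9417 -0.3363 0.0000
    outer loop
      vertex 23.0 4.6 0.0
      vertex 26.0 13.0 0.0
      vertex 26.0 13.0 19.0
    endloop
  endfacet
  facet normal 0.9417 -0.3363 0.0000
    outer loop
      vertex 23.0 4.6 0.0
      vertex 26.0 13.0 19.0
      vertex 23.0 4.6 19.0
    endloop
  endfacet
endsolid part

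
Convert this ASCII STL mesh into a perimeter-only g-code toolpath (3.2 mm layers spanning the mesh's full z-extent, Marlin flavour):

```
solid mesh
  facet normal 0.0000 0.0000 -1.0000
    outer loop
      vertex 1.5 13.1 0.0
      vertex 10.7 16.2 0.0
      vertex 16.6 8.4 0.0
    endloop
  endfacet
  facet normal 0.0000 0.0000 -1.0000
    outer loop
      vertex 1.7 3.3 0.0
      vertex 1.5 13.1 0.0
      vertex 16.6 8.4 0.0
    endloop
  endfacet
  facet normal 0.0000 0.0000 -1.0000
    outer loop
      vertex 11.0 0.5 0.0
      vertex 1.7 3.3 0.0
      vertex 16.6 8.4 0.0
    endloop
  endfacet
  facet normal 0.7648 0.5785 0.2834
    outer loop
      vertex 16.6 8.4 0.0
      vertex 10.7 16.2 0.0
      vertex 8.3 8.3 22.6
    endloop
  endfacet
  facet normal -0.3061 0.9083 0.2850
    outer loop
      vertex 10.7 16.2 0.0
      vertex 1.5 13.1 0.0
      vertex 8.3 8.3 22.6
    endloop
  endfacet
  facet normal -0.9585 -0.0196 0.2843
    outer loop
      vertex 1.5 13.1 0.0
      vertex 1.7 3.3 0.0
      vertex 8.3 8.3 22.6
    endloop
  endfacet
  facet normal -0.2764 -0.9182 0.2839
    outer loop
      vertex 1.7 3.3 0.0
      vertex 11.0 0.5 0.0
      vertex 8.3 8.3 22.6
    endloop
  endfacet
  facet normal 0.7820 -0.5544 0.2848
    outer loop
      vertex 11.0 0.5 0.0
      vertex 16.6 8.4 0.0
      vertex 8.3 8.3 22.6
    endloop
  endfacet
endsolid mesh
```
; perimeter-only toolpath
G21 ; units = mm
G90 ; absolute positioning
G28 ; home
; layer 1
G0 Z3.2
G0 X15.4 Y8.4
G1 X10.4 Y15.1
G1 X2.5 Y12.4
G1 X2.6 Y4.0
G1 X10.6 Y1.6
G1 X15.4 Y8.4
; layer 2
G0 Z6.5
G0 X14.2 Y8.4
G1 X10.0 Y13.9
G1 X3.4 Y11.7
G1 X3.6 Y4.7
G1 X10.2 Y2.7
G1 X14.2 Y8.4
; layer 3
G0 Z9.7
G0 X13.0 Y8.4
G1 X9.7 Y12.8
G1 X4.4 Y11.0
G1 X4.5 Y5.4
G1 X9.8 Y3.8
G1 X13.0 Y8.4
; layer 4
G0 Z12.9
G0 X11.9 Y8.3
G1 X9.3 Y11.7
G1 X5.4 Y10.4
G1 X5.5 Y6.2
G1 X9.5 Y5.0
G1 X11.9 Y8.3
; layer 5
G0 Z16.1
G0 X10.7 Y8.3
G1 X9.0 Y10.6
G1 X6.4 Y9.7
G1 X6.4 Y6.9
G1 X9.1 Y6.1
G1 X10.7 Y8.3
; layer 6
G0 Z19.4
G0 X9.5 Y8.3
G1 X8.6 Y9.4
G1 X7.3 Y9.0
G1 X7.4 Y7.6
G1 X8.7 Y7.2
G1 X9.5 Y8.3
M2 ; end

The solid is a regular 5-sided pyramid, base circumscribed radius ≈ 8.3 mm, apex at z ≈ 22.6 mm. Slicing at Δz = 3.2 mm — 7 equal slices spanning the solid's height, so layer i sits at z = i·h/7 — gives 6 non-empty perimeters. Each is a 5-segment closed polygon; G0 lifts to the layer z and rapids to the start vertex, then G1 traces the edges. The cross-section shrinks linearly with z (the slice at the apex is degenerate and omitted).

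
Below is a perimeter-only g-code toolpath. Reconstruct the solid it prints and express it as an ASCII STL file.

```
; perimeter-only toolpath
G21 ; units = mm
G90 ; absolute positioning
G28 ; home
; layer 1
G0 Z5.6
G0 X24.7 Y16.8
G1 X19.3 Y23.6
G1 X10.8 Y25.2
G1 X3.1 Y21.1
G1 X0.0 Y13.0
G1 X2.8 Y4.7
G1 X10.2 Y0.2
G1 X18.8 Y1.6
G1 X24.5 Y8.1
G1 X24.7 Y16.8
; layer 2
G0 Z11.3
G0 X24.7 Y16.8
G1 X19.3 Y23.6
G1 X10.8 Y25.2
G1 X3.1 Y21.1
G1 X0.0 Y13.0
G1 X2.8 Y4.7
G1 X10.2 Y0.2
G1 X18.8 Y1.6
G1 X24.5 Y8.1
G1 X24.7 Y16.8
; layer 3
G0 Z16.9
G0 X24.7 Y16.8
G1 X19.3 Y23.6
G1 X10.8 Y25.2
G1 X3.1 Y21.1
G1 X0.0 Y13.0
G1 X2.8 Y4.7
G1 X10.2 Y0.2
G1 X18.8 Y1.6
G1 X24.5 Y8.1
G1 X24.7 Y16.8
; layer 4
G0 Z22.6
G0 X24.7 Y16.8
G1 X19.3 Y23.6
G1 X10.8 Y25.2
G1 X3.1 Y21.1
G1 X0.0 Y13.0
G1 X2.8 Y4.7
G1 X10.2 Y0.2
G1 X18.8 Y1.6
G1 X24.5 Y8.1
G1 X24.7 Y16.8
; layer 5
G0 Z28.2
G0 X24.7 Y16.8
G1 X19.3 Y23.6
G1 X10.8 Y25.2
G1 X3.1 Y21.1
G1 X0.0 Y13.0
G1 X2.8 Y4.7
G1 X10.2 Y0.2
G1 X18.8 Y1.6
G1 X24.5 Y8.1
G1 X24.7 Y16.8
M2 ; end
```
solid part
  facet normal 0.0000 0.0000 -1.0000
    outer loop
      vertex 10.8 25.2 0.0
      vertex 19.3 23.6 0.0
      vertex 24.7 16.8 0.0
    endloop
  endfacet
  facet normal 0.0000 0.0000 -1.0000
    outer loop
      vertex 3.1 21.1 0.0
      vertex 10.8 25.2 0.0
      vertex 24.7 16.8 0.0
    endloop
  endfacet
  facet normal 0.0000 0.0000 -1.0000
    outer loop
      vertex 0.0 13.0 0.0
      vertex 3.1 21.1 0.0
      vertex 24.7 16.8 0.0
    endloop
  endfacet
  facet normal 0.0000 0.0000 -1.0000
    outer loop
      vertex 2.8 4.7 0.0
      vertex 0.0 13.0 0.0
      vertex 24.7 16.8 0.0
    endloop
  endfacet
  facet normal 0.0000 0.0000 -1.0000
    outer loop
      vertex 10.2 0.2 0.0
      vertex 2.8 4.7 0.0
      vertex 24.7 16.8 0.0
    endloop
  endfacet
  facet normal 0.0000 0.0000 -1.0000
    outer loop
      vertex 18.8 1.6 0.0
      vertex 10.2 0.2 0.0
      vertex 24.7 16.8 0.0
    endloop
  endfacet
  facet normal 0.0000 0.0000 -1.0000
    outer loop
      vertex 24.5 8.1 0.0
      vertex 18.8 1.6 0.0
      vertex 24.7 16.8 0.0
    endloop
  endfacet
  facet normal 0.0000 0.0000 1.0000
    outer loop
      vertex 24.7 16.8 28.2
      vertex 19.3 23.6 28.2
      vertex 10.8 25.2 28.2
    endloop
  endfacet
  facet normal 0.0000 0.0000 1.0000
    outer loop
      vertex 24.7 16.8 28.2
      vertex 10.8 25.2 28.2
      vertex 3.1 21.1 28.2
    endloop
  endfacet
  facet normal 0.0000 0.0000 1.0000
    outer loop
      vertex 24.7 16.8 28.2
      vertex 3.1 21.1 28.2
      vertex 0.0 13.0 28.2
    endloop
  endfacet
  facet normal 0.0000 0.0000 1.0000
    outer loop
      vertex 24.7 16.8 28.2
      vertex 0.0 13.0 28.2
      vertex 2.8 4.7 28.2
    endloop
  endfacet
  facet normal 0.0000 0.0000 1.0000
    outer loop
      vertex 24.7 16.8 28.2
      vertex 2.8 4.7 28.2
      vertex 10.2 0.2 28.2
    endloop
  endfacet
  facet normal 0.0000 0.0000 1.0000
    outer loop
      vertex 24.7 16.8 28.2
      vertex 10.2 0.2 28.2
      vertex 18.8 1.6 28.2
    endloop
  endfacet
  facet normal 0.0000 0.0000 1.0000
    outer loop
      vertex 24.7 16.8 28.2
      vertex 18.8 1.6 28.2
      vertex 24.5 8.1 28.2
    endloop
  endfacet
  facet normal 0.7831 0.6219 0.0000
    outer loop
      vertex 24.7 16.8 0.0
      vertex 19.3 23.6 0.0
      vertex 19.3 23.6 28.2
    endloop
  endfacet
  facet normal 0.7831 0.6219 0.0000
    outer loop
      vertex 24.7 16.8 0.0
      vertex 19.3 23.6 28.2
      vertex 24.7 16.8 28.2
    endloop
  endfacet
  facet normal 0.1850 0.9827 0.0000
    outer loop
      vertex 19.3 23.6 0.0
      vertex 10.8 25.2 0.0
      vertex 10.8 25.2 28.2
    endloop
  endfacet
  facet normal 0.1850 0.9827 0.0000
    outer loop
      vertex 19.3 23.6 0.0
      vertex 10.8 25.2 28.2
      vertex 19.3 23.6 28.2
    endloop
  endfacet
  facet normal -0.4700 0.8827 0.0000
    outer loop
      vertex 10.8 25.2 0.0
      vertex 3.1 21.1 0.0
      vertex 3.1 21.1 28.2
    endloop
  endfacet
  facet normal -0.4700 0.8827 0.0000
    outer loop
      vertex 10.8 25.2 0.0
      vertex 3.1 21.1 28.2
      vertex 10.8 25.2 28.2
    endloop
  endfacet
  facet normal -0.9339 0.3574 0.0000
    outer loop
      vertex 3.1 21.1 0.0
      vertex 0.0 13.0 0.0
      vertex 0.0 13.0 28.2
    endloop
  endfacet
  facet normal -0.9339 0.3574 0.0000
    outer loop
      vertex 3.1 21.1 0.0
      vertex 0.0 13.0 28.2
      vertex 3.1 21.1 28.2
    endloop
  endfacet
  facet normal -0.9475 -0.3197 0.0000
    outer loop
      vertex 0.0 13.0 0.0
      vertex 2.8 4.7 0.0
      vertex 2.8 4.7 28.2
    endloop
  endfacet
  facet normal -0.9475 -0.3197 0.0000
    outer loop
      vertex 0.0 13.0 0.0
      vertex 2.8 4.7 28.2
      vertex 0.0 13.0 28.2
    endloop
  endfacet
  facet normal -0.5196 -0.8544 0.0000
    outer loop
      vertex 2.8 4.7 0.0
      vertex 10.2 0.2 0.0
      vertex 10.2 0.2 28.2
    endloop
  endfacet
  facet normal -0.5196 -0.8544 0.0000
    outer loop
      vertex 2.8 4.7 0.0
      vertex 10.2 0.2 28.2
      vertex 2.8 4.7 28.2
    endloop
  endfacet
  facet normal 0.1607 -0.9870 0.0000
    outer loop
      vertex 10.2 0.2 0.0
      vertex 18.8 1.6 0.0
      vertex 18.8 1.6 28.2
    endloop
  endfacet
  facet normal 0.1607 -0.9870 0.0000
    outer loop
      vertex 10.2 0.2 0.0
      vertex 18.8 1.6 28.2
      vertex 10.2 0.2 28.2
    endloop
  endfacet
  facet normal 0.7519 -0.6593 0.0000
    outer loop
      vertex 18.8 1.6 0.0
      vertex 24.5 8.1 0.0
      vertex 24.5 8.1 28.2
    endloop
  endfacet
  facet normal 0.7519 -0.6593 0.0000
    outer loop
      vertex 18.8 1.6 0.0
      vertex 24.5 8.1 28.2
      vertex 18.8 1.6 28.2
    endloop
  endfacet
  facet normal 0.9997 -0.0230 0.0000
    outer loop
      vertex 24.5 8.1 0.0
      vertex 24.7 16.8 0.0
      vertex 24.7 16.8 28.2
    endloop
  endfacet
  facet normal 0.9997 -0.0230 0.0000
    outer loop
      vertex 24.5 8.1 0.0
      vertex 24.7 16.8 28.2
      vertex 24.5 8.1 28.2
    endloop
  endfacet
endsolid part

The G0 Z moves step by Δz≈5.6 mm. Every layer's G1 loop is the same polygon, so the solid is a straight extrusion of it from z=0 to z≈28.2. Closing with flat bottom and top caps and triangulating gives 32 facets — a regular 9-sided prism (a cylinder approximated with 9 flat sides), circumscribed radius ≈ 12.7 mm, height ≈ 28.2 mm.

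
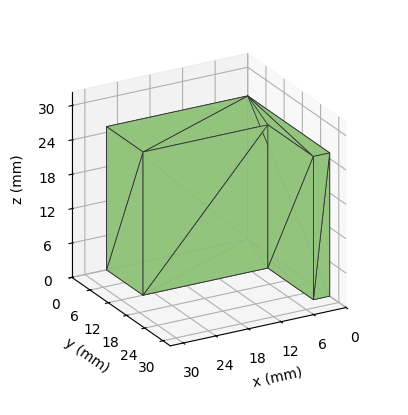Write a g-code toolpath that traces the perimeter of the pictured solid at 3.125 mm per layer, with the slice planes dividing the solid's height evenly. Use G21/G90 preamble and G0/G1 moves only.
Reading the render: the shape is an L-shaped prism: outer 26 × 27 mm, arm thicknesses ≈ 12 mm (horizontal) and 3 mm (vertical), extruded 25 mm in z (dimensions read to the nearest mm from the axis ticks). For the g-code, the solid's height is divided into equal slices at the stated Δz and each level perimeter traced with G1 moves after a G0 lift.

; perimeter-only toolpath
G21 ; units = mm
G90 ; absolute positioning
G28 ; home
; layer 1
G0 Z3.125
G0 X0.000 Y0.000
G1 X26.000 Y0.000
G1 X26.000 Y12.000
G1 X3.000 Y12.000
G1 X3.000 Y27.000
G1 X0.000 Y27.000
G1 X0.000 Y0.000
; layer 2
G0 Z6.250
G0 X0.000 Y0.000
G1 X26.000 Y0.000
G1 X26.000 Y12.000
G1 X3.000 Y12.000
G1 X3.000 Y27.000
G1 X0.000 Y27.000
G1 X0.000 Y0.000
; layer 3
G0 Z9.375
G0 X0.000 Y0.000
G1 X26.000 Y0.000
G1 X26.000 Y12.000
G1 X3.000 Y12.000
G1 X3.000 Y27.000
G1 X0.000 Y27.000
G1 X0.000 Y0.000
; layer 4
G0 Z12.500
G0 X0.000 Y0.000
G1 X26.000 Y0.000
G1 X26.000 Y12.000
G1 X3.000 Y12.000
G1 X3.000 Y27.000
G1 X0.000 Y27.000
G1 X0.000 Y0.000
; layer 5
G0 Z15.625
G0 X0.000 Y0.000
G1 X26.000 Y0.000
G1 X26.000 Y12.000
G1 X3.000 Y12.000
G1 X3.000 Y27.000
G1 X0.000 Y27.000
G1 X0.000 Y0.000
; layer 6
G0 Z18.750
G0 X0.000 Y0.000
G1 X26.000 Y0.000
G1 X26.000 Y12.000
G1 X3.000 Y12.000
G1 X3.000 Y27.000
G1 X0.000 Y27.000
G1 X0.000 Y0.000
; layer 7
G0 Z21.875
G0 X0.000 Y0.000
G1 X26.000 Y0.000
G1 X26.000 Y12.000
G1 X3.000 Y12.000
G1 X3.000 Y27.000
G1 X0.000 Y27.000
G1 X0.000 Y0.000
; layer 8
G0 Z25.000
G0 X0.000 Y0.000
G1 X26.000 Y0.000
G1 X26.000 Y12.000
G1 X3.000 Y12.000
G1 X3.000 Y27.000
G1 X0.000 Y27.000
G1 X0.000 Y0.000
M2 ; end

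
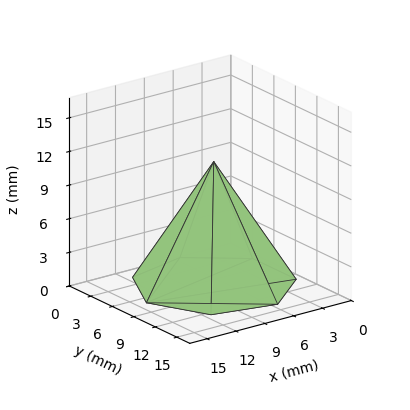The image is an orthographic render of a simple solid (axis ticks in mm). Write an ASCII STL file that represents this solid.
Reading the render: the shape is a regular 7-sided pyramid, base circumscribed radius ≈ 7 mm, apex at z ≈ 11 mm (dimensions read to the nearest mm from the axis ticks). For the STL, each face is triangulated and given an outward normal.

solid part
  facet normal 0.0000 0.0000 -1.0000
    outer loop
      vertex 5.442 13.824 0.000
      vertex 11.364 12.473 0.000
      vertex 14.000 7.000 0.000
    endloop
  endfacet
  facet normal 0.0000 0.0000 -1.0000
    outer loop
      vertex 0.693 10.037 0.000
      vertex 5.442 13.824 0.000
      vertex 14.000 7.000 0.000
    endloop
  endfacet
  facet normal 0.0000 0.0000 -1.0000
    outer loop
      vertex 0.693 3.963 0.000
      vertex 0.693 10.037 0.000
      vertex 14.000 7.000 0.000
    endloop
  endfacet
  facet normal 0.0000 0.0000 -1.0000
    outer loop
      vertex 5.442 0.176 0.000
      vertex 0.693 3.963 0.000
      vertex 14.000 7.000 0.000
    endloop
  endfacet
  facet normal 0.0000 0.0000 -1.0000
    outer loop
      vertex 11.364 1.527 0.000
      vertex 5.442 0.176 0.000
      vertex 14.000 7.000 0.000
    endloop
  endfacet
  facet normal 0.7816 0.3764 0.4974
    outer loop
      vertex 14.000 7.000 0.000
      vertex 11.364 12.473 0.000
      vertex 7.000 7.000 11.000
    endloop
  endfacet
  facet normal 0.1930 0.8458 0.4974
    outer loop
      vertex 11.364 12.473 0.000
      vertex 5.442 13.824 0.000
      vertex 7.000 7.000 11.000
    endloop
  endfacet
  facet normal -0.5409 0.6783 0.4974
    outer loop
      vertex 5.442 13.824 0.000
      vertex 0.693 10.037 0.000
      vertex 7.000 7.000 11.000
    endloop
  endfacet
  facet normal -0.8675 0.0000 0.4974
    outer loop
      vertex 0.693 10.037 0.000
      vertex 0.693 3.963 0.000
      vertex 7.000 7.000 11.000
    endloop
  endfacet
  facet normal -0.5409 -0.6783 0.4974
    outer loop
      vertex 0.693 3.963 0.000
      vertex 5.442 0.176 0.000
      vertex 7.000 7.000 11.000
    endloop
  endfacet
  facet normal 0.1930 -0.8458 0.4974
    outer loop
      vertex 5.442 0.176 0.000
      vertex 11.364 1.527 0.000
      vertex 7.000 7.000 11.000
    endloop
  endfacet
  facet normal 0.7816 -0.3764 0.4974
    outer loop
      vertex 11.364 1.527 0.000
      vertex 14.000 7.000 0.000
      vertex 7.000 7.000 11.000
    endloop
  endfacet
endsolid part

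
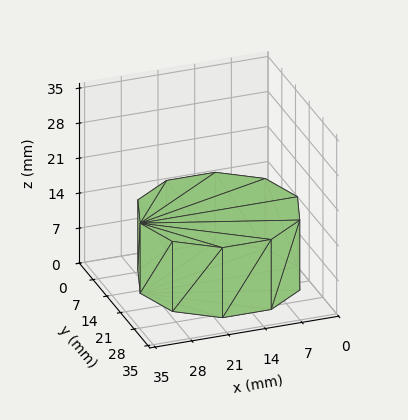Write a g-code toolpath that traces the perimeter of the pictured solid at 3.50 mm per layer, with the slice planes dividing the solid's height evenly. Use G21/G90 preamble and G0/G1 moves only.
Reading the render: the shape is a regular 10-sided prism (a cylinder approximated with 10 flat sides), circumscribed radius ≈ 15 mm, height ≈ 14 mm (dimensions read to the nearest mm from the axis ticks). For the g-code, the solid's height is divided into equal slices at the stated Δz and each level perimeter traced with G1 moves after a G0 lift.

; perimeter-only toolpath
G21 ; units = mm
G90 ; absolute positioning
G28 ; home
; layer 1
G0 Z3.50
G0 X30.00 Y15.00
G1 X27.14 Y23.82
G1 X19.64 Y29.27
G1 X10.36 Y29.27
G1 X2.86 Y23.82
G1 X0.00 Y15.00
G1 X2.86 Y6.18
G1 X10.36 Y0.73
G1 X19.64 Y0.73
G1 X27.14 Y6.18
G1 X30.00 Y15.00
; layer 2
G0 Z7.00
G0 X30.00 Y15.00
G1 X27.14 Y23.82
G1 X19.64 Y29.27
G1 X10.36 Y29.27
G1 X2.86 Y23.82
G1 X0.00 Y15.00
G1 X2.86 Y6.18
G1 X10.36 Y0.73
G1 X19.64 Y0.73
G1 X27.14 Y6.18
G1 X30.00 Y15.00
; layer 3
G0 Z10.50
G0 X30.00 Y15.00
G1 X27.14 Y23.82
G1 X19.64 Y29.27
G1 X10.36 Y29.27
G1 X2.86 Y23.82
G1 X0.00 Y15.00
G1 X2.86 Y6.18
G1 X10.36 Y0.73
G1 X19.64 Y0.73
G1 X27.14 Y6.18
G1 X30.00 Y15.00
; layer 4
G0 Z14.00
G0 X30.00 Y15.00
G1 X27.14 Y23.82
G1 X19.64 Y29.27
G1 X10.36 Y29.27
G1 X2.86 Y23.82
G1 X0.00 Y15.00
G1 X2.86 Y6.18
G1 X10.36 Y0.73
G1 X19.64 Y0.73
G1 X27.14 Y6.18
G1 X30.00 Y15.00
M2 ; end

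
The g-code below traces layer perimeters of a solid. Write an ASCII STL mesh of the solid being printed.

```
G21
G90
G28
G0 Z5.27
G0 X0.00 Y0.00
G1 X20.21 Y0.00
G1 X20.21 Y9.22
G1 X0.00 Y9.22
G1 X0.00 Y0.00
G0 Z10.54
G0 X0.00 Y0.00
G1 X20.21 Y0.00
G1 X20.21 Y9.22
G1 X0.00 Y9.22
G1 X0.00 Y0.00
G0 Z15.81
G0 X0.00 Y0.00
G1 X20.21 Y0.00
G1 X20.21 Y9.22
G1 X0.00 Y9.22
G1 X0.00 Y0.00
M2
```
solid part
  facet normal 0.0000 0.0000 -1.0000
    outer loop
      vertex 20.21 9.22 0.00
      vertex 20.21 0.00 0.00
      vertex 0.00 0.00 0.00
    endloop
  endfacet
  facet normal 0.0000 0.0000 -1.0000
    outer loop
      vertex 0.00 9.22 0.00
      vertex 20.21 9.22 0.00
      vertex 0.00 0.00 0.00
    endloop
  endfacet
  facet normal 0.0000 0.0000 1.0000
    outer loop
      vertex 0.00 0.00 15.81
      vertex 20.21 0.00 15.81
      vertex 20.21 9.22 15.81
    endloop
  endfacet
  facet normal 0.0000 0.0000 1.0000
    outer loop
      vertex 0.00 0.00 15.81
      vertex 20.21 9.22 15.81
      vertex 0.00 9.22 15.81
    endloop
  endfacet
  facet normal 0.0000 -1.0000 0.0000
    outer loop
      vertex 0.00 0.00 0.00
      vertex 20.21 0.00 0.00
      vertex 20.21 0.00 15.81
    endloop
  endfacet
  facet normal 0.0000 -1.0000 0.0000
    outer loop
      vertex 0.00 0.00 0.00
      vertex 20.21 0.00 15.81
      vertex 0.00 0.00 15.81
    endloop
  endfacet
  facet normal 0.0000 1.0000 0.0000
    outer loop
      vertex 20.21 9.22 15.81
      vertex 20.21 9.22 0.00
      vertex 0.00 9.22 0.00
    endloop
  endfacet
  facet normal 0.0000 1.0000 0.0000
    outer loop
      vertex 0.00 9.22 15.81
      vertex 20.21 9.22 15.81
      vertex 0.00 9.22 0.00
    endloop
  endfacet
  facet normal -1.0000 0.0000 0.0000
    outer loop
      vertex 0.00 9.22 15.81
      vertex 0.00 9.22 0.00
      vertex 0.00 0.00 0.00
    endloop
  endfacet
  facet normal -1.0000 0.0000 0.0000
    outer loop
      vertex 0.00 0.00 15.81
      vertex 0.00 9.22 15.81
      vertex 0.00 0.00 0.00
    endloop
  endfacet
  facet normal 1.0000 0.0000 0.0000
    outer loop
      vertex 20.21 0.00 0.00
      vertex 20.21 9.22 0.00
      vertex 20.21 9.22 15.81
    endloop
  endfacet
  facet normal 1.0000 0.0000 0.0000
    outer loop
      vertex 20.21 0.00 0.00
      vertex 20.21 9.22 15.81
      vertex 20.21 0.00 15.81
    endloop
  endfacet
endsolid part

The G0 Z moves step by Δz≈5.27 mm. Every layer's G1 loop is the same polygon, so the solid is a straight extrusion of it from z=0 to z≈15.8. Closing with flat bottom and top caps and triangulating gives 12 facets — a rectangular box, roughly 20.2 × 9.22 mm footprint and 15.8 mm tall.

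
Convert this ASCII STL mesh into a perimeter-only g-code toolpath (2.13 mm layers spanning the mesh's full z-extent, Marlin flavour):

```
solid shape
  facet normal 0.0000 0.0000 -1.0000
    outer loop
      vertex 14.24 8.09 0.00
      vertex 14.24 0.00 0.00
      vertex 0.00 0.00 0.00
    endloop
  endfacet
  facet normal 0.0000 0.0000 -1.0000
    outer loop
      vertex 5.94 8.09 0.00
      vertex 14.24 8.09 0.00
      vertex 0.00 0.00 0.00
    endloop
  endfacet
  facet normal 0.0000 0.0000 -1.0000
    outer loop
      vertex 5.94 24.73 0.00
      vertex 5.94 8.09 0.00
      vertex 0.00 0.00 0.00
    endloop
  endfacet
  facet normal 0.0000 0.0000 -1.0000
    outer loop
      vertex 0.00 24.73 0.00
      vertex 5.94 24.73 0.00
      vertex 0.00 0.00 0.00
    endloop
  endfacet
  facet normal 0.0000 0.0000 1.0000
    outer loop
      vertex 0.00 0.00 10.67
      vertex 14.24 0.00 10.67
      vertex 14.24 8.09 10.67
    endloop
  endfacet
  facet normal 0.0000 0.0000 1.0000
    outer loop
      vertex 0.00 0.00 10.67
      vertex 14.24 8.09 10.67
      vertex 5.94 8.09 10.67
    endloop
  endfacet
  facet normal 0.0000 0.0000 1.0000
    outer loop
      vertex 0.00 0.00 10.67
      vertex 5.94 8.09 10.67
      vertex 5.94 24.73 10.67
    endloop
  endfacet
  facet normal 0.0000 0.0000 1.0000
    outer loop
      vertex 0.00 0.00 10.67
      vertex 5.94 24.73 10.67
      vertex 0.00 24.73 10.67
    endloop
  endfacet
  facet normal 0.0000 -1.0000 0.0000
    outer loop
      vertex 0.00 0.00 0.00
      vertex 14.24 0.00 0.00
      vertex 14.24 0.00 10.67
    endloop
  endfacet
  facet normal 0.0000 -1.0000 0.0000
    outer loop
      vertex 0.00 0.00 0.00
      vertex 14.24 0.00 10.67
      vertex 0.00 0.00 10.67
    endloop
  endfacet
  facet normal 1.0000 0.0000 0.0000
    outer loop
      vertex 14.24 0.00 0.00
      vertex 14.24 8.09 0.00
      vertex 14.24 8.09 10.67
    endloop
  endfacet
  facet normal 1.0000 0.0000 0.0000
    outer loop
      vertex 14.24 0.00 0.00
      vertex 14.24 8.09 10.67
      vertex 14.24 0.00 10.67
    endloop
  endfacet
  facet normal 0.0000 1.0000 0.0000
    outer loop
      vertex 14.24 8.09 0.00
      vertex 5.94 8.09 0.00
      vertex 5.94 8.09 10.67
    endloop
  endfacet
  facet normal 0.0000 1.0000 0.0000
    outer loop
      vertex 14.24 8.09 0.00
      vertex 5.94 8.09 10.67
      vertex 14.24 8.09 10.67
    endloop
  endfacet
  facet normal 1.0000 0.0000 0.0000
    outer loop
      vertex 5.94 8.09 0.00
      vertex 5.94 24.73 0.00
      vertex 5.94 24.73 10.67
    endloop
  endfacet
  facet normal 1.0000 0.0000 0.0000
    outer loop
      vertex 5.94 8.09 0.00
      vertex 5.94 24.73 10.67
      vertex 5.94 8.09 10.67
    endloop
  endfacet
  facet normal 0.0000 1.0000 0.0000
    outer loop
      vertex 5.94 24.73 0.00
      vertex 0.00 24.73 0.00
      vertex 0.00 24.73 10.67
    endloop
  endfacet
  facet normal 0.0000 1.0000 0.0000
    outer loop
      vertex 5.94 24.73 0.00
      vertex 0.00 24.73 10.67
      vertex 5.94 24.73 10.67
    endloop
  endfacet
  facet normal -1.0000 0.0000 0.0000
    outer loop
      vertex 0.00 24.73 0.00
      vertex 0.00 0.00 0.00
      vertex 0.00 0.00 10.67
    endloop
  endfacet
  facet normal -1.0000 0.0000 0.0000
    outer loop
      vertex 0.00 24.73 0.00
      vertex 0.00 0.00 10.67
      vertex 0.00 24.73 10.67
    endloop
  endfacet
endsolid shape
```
; perimeter-only toolpath
G21 ; units = mm
G90 ; absolute positioning
G28 ; home
; layer 1
G0 Z2.13
G0 X0.00 Y0.00
G1 X14.24 Y0.00
G1 X14.24 Y8.09
G1 X5.94 Y8.09
G1 X5.94 Y24.73
G1 X0.00 Y24.73
G1 X0.00 Y0.00
; layer 2
G0 Z4.27
G0 X0.00 Y0.00
G1 X14.24 Y0.00
G1 X14.24 Y8.09
G1 X5.94 Y8.09
G1 X5.94 Y24.73
G1 X0.00 Y24.73
G1 X0.00 Y0.00
; layer 3
G0 Z6.40
G0 X0.00 Y0.00
G1 X14.24 Y0.00
G1 X14.24 Y8.09
G1 X5.94 Y8.09
G1 X5.94 Y24.73
G1 X0.00 Y24.73
G1 X0.00 Y0.00
; layer 4
G0 Z8.54
G0 X0.00 Y0.00
G1 X14.24 Y0.00
G1 X14.24 Y8.09
G1 X5.94 Y8.09
G1 X5.94 Y24.73
G1 X0.00 Y24.73
G1 X0.00 Y0.00
; layer 5
G0 Z10.67
G0 X0.00 Y0.00
G1 X14.24 Y0.00
G1 X14.24 Y8.09
G1 X5.94 Y8.09
G1 X5.94 Y24.73
G1 X0.00 Y24.73
G1 X0.00 Y0.00
M2 ; end

The solid is an L-shaped prism: outer 14.2 × 24.7 mm, arm thicknesses ≈ 8.09 mm (horizontal) and 5.94 mm (vertical), extruded 10.7 mm in z. Slicing at Δz = 2.13 mm — 5 equal slices spanning the solid's height, so layer i sits at z = i·h/5 — gives 5 non-empty perimeters. Each is a 6-segment closed polygon; G0 lifts to the layer z and rapids to the start vertex, then G1 traces the edges.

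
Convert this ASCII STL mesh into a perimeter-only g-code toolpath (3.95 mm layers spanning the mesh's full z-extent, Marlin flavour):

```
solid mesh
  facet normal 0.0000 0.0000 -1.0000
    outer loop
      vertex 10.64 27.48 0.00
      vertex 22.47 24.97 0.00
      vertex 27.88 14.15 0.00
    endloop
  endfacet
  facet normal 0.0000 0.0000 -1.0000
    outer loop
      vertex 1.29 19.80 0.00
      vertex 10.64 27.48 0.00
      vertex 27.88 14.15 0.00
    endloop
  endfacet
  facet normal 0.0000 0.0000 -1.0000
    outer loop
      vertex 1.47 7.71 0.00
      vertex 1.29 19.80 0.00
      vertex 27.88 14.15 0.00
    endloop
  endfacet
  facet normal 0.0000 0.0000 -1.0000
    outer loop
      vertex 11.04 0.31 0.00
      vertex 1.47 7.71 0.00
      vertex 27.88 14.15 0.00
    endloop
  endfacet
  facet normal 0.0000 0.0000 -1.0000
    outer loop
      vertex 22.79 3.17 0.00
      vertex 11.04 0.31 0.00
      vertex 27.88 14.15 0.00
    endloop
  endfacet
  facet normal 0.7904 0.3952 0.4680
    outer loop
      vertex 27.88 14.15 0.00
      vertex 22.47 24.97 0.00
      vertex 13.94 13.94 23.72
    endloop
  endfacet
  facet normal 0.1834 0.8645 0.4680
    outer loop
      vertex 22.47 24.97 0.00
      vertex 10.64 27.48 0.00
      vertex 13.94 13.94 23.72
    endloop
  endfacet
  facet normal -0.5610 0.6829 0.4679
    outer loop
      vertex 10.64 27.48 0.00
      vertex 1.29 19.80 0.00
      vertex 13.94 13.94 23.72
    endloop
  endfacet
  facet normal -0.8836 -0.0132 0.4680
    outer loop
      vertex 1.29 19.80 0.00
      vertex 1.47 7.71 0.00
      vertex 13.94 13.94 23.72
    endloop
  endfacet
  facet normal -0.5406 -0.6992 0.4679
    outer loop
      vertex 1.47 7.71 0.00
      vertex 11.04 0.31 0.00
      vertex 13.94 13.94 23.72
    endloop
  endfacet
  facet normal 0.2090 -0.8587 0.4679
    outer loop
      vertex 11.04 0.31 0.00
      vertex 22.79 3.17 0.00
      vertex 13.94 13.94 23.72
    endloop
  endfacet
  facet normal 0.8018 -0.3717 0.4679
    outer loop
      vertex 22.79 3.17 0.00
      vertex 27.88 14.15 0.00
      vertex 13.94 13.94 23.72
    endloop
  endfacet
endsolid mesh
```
; perimeter-only toolpath
G21 ; units = mm
G90 ; absolute positioning
G28 ; home
; layer 1
G0 Z3.95
G0 X25.56 Y14.12
G1 X21.05 Y23.13
G1 X11.19 Y25.22
G1 X3.40 Y18.82
G1 X3.55 Y8.75
G1 X11.52 Y2.58
G1 X21.32 Y4.96
G1 X25.56 Y14.12
; layer 2
G0 Z7.91
G0 X23.23 Y14.08
G1 X19.63 Y21.29
G1 X11.74 Y22.97
G1 X5.51 Y17.85
G1 X5.63 Y9.79
G1 X12.01 Y4.85
G1 X19.84 Y6.76
G1 X23.23 Y14.08
; layer 3
G0 Z11.86
G0 X20.91 Y14.04
G1 X18.20 Y19.45
G1 X12.29 Y20.71
G1 X7.62 Y16.87
G1 X7.71 Y10.82
G1 X12.49 Y7.12
G1 X18.36 Y8.55
G1 X20.91 Y14.04
; layer 4
G0 Z15.81
G0 X18.59 Y14.01
G1 X16.78 Y17.62
G1 X12.84 Y18.45
G1 X9.72 Y15.89
G1 X9.78 Y11.86
G1 X12.97 Y9.40
G1 X16.89 Y10.35
G1 X18.59 Y14.01
; layer 5
G0 Z19.77
G0 X16.26 Y13.97
G1 X15.36 Y15.78
G1 X13.39 Y16.20
G1 X11.83 Y14.92
G1 X11.86 Y12.90
G1 X13.46 Y11.67
G1 X15.41 Y12.14
G1 X16.26 Y13.97
M2 ; end

The solid is a regular 7-sided pyramid, base circumscribed radius ≈ 13.9 mm, apex at z ≈ 23.7 mm. Slicing at Δz = 3.95 mm — 6 equal slices spanning the solid's height, so layer i sits at z = i·h/6 — gives 5 non-empty perimeters. Each is a 7-segment closed polygon; G0 lifts to the layer z and rapids to the start vertex, then G1 traces the edges. The cross-section shrinks linearly with z (the slice at the apex is degenerate and omitted).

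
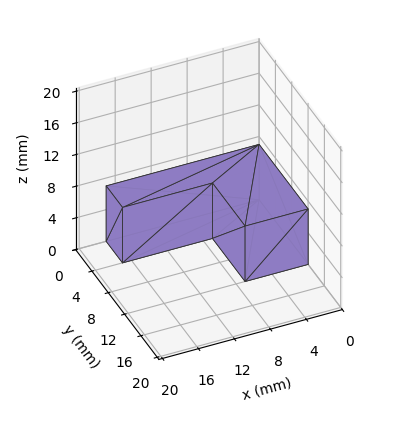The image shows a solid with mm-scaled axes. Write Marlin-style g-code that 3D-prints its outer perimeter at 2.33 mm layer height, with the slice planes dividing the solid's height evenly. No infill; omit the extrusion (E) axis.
Reading the render: the shape is an L-shaped prism: outer 17 × 12 mm, arm thicknesses ≈ 4 mm (horizontal) and 7 mm (vertical), extruded 7 mm in z (dimensions read to the nearest mm from the axis ticks). For the g-code, the solid's height is divided into equal slices at the stated Δz and each level perimeter traced with G1 moves after a G0 lift.

; perimeter-only toolpath
G21 ; units = mm
G90 ; absolute positioning
G28 ; home
; layer 1
G0 Z2.33
G0 X0.00 Y0.00
G1 X17.00 Y0.00
G1 X17.00 Y4.00
G1 X7.00 Y4.00
G1 X7.00 Y12.00
G1 X0.00 Y12.00
G1 X0.00 Y0.00
; layer 2
G0 Z4.67
G0 X0.00 Y0.00
G1 X17.00 Y0.00
G1 X17.00 Y4.00
G1 X7.00 Y4.00
G1 X7.00 Y12.00
G1 X0.00 Y12.00
G1 X0.00 Y0.00
; layer 3
G0 Z7.00
G0 X0.00 Y0.00
G1 X17.00 Y0.00
G1 X17.00 Y4.00
G1 X7.00 Y4.00
G1 X7.00 Y12.00
G1 X0.00 Y12.00
G1 X0.00 Y0.00
M2 ; end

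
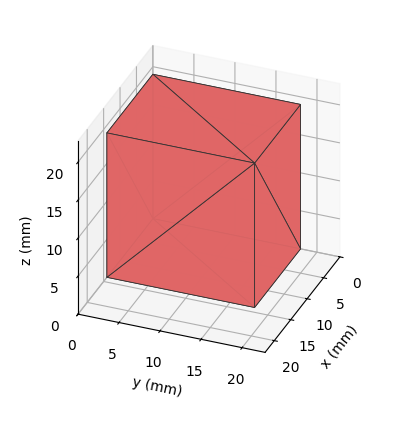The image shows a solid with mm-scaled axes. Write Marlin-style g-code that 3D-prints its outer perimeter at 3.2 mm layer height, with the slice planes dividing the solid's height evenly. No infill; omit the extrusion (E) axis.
Reading the render: the shape is a rectangular box, roughly 14 × 18 mm footprint and 19 mm tall (dimensions read to the nearest mm from the axis ticks). For the g-code, the solid's height is divided into equal slices at the stated Δz and each level perimeter traced with G1 moves after a G0 lift.

; perimeter-only toolpath
G21 ; units = mm
G90 ; absolute positioning
G28 ; home
; layer 1
G0 Z3.2
G0 X0.0 Y0.0
G1 X14.0 Y0.0
G1 X14.0 Y18.0
G1 X0.0 Y18.0
G1 X0.0 Y0.0
; layer 2
G0 Z6.3
G0 X0.0 Y0.0
G1 X14.0 Y0.0
G1 X14.0 Y18.0
G1 X0.0 Y18.0
G1 X0.0 Y0.0
; layer 3
G0 Z9.5
G0 X0.0 Y0.0
G1 X14.0 Y0.0
G1 X14.0 Y18.0
G1 X0.0 Y18.0
G1 X0.0 Y0.0
; layer 4
G0 Z12.7
G0 X0.0 Y0.0
G1 X14.0 Y0.0
G1 X14.0 Y18.0
G1 X0.0 Y18.0
G1 X0.0 Y0.0
; layer 5
G0 Z15.8
G0 X0.0 Y0.0
G1 X14.0 Y0.0
G1 X14.0 Y18.0
G1 X0.0 Y18.0
G1 X0.0 Y0.0
; layer 6
G0 Z19.0
G0 X0.0 Y0.0
G1 X14.0 Y0.0
G1 X14.0 Y18.0
G1 X0.0 Y18.0
G1 X0.0 Y0.0
M2 ; end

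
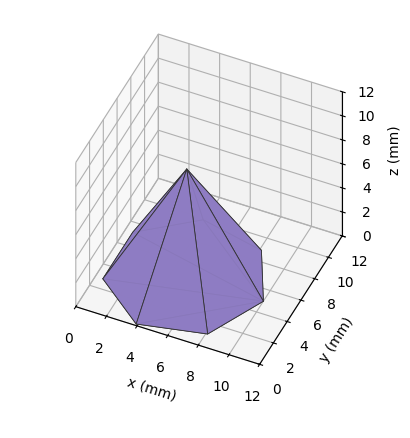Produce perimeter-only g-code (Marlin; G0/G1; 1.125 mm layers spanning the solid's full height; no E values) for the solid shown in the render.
Reading the render: the shape is a regular 7-sided pyramid, base circumscribed radius ≈ 5 mm, apex at z ≈ 9 mm (dimensions read to the nearest mm from the axis ticks). For the g-code, the solid's height is divided into equal slices at the stated Δz and each level perimeter traced with G1 moves after a G0 lift.

; perimeter-only toolpath
G21 ; units = mm
G90 ; absolute positioning
G28 ; home
; layer 1
G0 Z1.125
G0 X9.375 Y5.000
G1 X7.727 Y8.420
G1 X4.026 Y9.266
G1 X1.058 Y6.898
G1 X1.058 Y3.102
G1 X4.026 Y0.734
G1 X7.727 Y1.580
G1 X9.375 Y5.000
; layer 2
G0 Z2.250
G0 X8.750 Y5.000
G1 X7.338 Y7.932
G1 X4.165 Y8.656
G1 X1.621 Y6.627
G1 X1.621 Y3.373
G1 X4.165 Y1.344
G1 X7.338 Y2.068
G1 X8.750 Y5.000
; layer 3
G0 Z3.375
G0 X8.125 Y5.000
G1 X6.948 Y7.443
G1 X4.304 Y8.047
G1 X2.184 Y6.356
G1 X2.184 Y3.644
G1 X4.304 Y1.953
G1 X6.948 Y2.557
G1 X8.125 Y5.000
; layer 4
G0 Z4.500
G0 X7.500 Y5.000
G1 X6.559 Y6.955
G1 X4.444 Y7.438
G1 X2.748 Y6.085
G1 X2.748 Y3.915
G1 X4.444 Y2.562
G1 X6.559 Y3.046
G1 X7.500 Y5.000
; layer 5
G0 Z5.625
G0 X6.875 Y5.000
G1 X6.169 Y6.466
G1 X4.583 Y6.828
G1 X3.311 Y5.813
G1 X3.311 Y4.187
G1 X4.583 Y3.172
G1 X6.169 Y3.534
G1 X6.875 Y5.000
; layer 6
G0 Z6.750
G0 X6.250 Y5.000
G1 X5.779 Y5.977
G1 X4.722 Y6.219
G1 X3.874 Y5.542
G1 X3.874 Y4.458
G1 X4.722 Y3.781
G1 X5.779 Y4.023
G1 X6.250 Y5.000
; layer 7
G0 Z7.875
G0 X5.625 Y5.000
G1 X5.390 Y5.489
G1 X4.861 Y5.609
G1 X4.437 Y5.271
G1 X4.437 Y4.729
G1 X4.861 Y4.391
G1 X5.390 Y4.511
G1 X5.625 Y5.000
M2 ; end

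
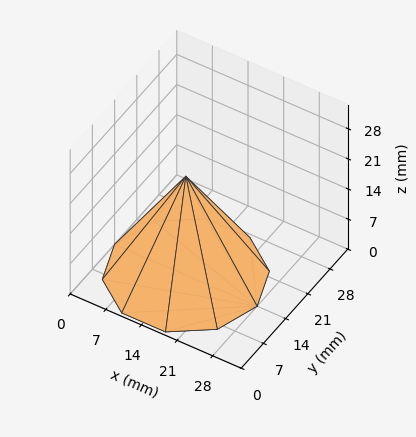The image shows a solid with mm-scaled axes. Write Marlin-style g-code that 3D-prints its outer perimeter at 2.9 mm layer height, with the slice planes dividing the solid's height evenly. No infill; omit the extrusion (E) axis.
Reading the render: the shape is a regular 10-sided pyramid, base circumscribed radius ≈ 14 mm, apex at z ≈ 23 mm (dimensions read to the nearest mm from the axis ticks). For the g-code, the solid's height is divided into equal slices at the stated Δz and each level perimeter traced with G1 moves after a G0 lift.

; perimeter-only toolpath
G21 ; units = mm
G90 ; absolute positioning
G28 ; home
; layer 1
G0 Z2.9
G0 X26.2 Y14.0
G1 X23.9 Y21.2
G1 X17.8 Y25.6
G1 X10.2 Y25.6
G1 X4.1 Y21.2
G1 X1.8 Y14.0
G1 X4.1 Y6.8
G1 X10.2 Y2.4
G1 X17.8 Y2.4
G1 X23.9 Y6.8
G1 X26.2 Y14.0
; layer 2
G0 Z5.8
G0 X24.5 Y14.0
G1 X22.5 Y20.1
G1 X17.2 Y24.0
G1 X10.8 Y24.0
G1 X5.5 Y20.1
G1 X3.5 Y14.0
G1 X5.5 Y7.8
G1 X10.8 Y4.0
G1 X17.2 Y4.0
G1 X22.5 Y7.8
G1 X24.5 Y14.0
; layer 3
G0 Z8.6
G0 X22.8 Y14.0
G1 X21.1 Y19.1
G1 X16.7 Y22.3
G1 X11.3 Y22.3
G1 X6.9 Y19.1
G1 X5.2 Y14.0
G1 X6.9 Y8.9
G1 X11.3 Y5.7
G1 X16.7 Y5.7
G1 X21.1 Y8.9
G1 X22.8 Y14.0
; layer 4
G0 Z11.5
G0 X21.0 Y14.0
G1 X19.6 Y18.1
G1 X16.1 Y20.6
G1 X11.8 Y20.6
G1 X8.3 Y18.1
G1 X7.0 Y14.0
G1 X8.3 Y9.9
G1 X11.8 Y7.3
G1 X16.1 Y7.3
G1 X19.6 Y9.9
G1 X21.0 Y14.0
; layer 5
G0 Z14.4
G0 X19.2 Y14.0
G1 X18.2 Y17.1
G1 X15.6 Y19.0
G1 X12.4 Y19.0
G1 X9.8 Y17.1
G1 X8.8 Y14.0
G1 X9.8 Y10.9
G1 X12.4 Y9.0
G1 X15.6 Y9.0
G1 X18.2 Y10.9
G1 X19.2 Y14.0
; layer 6
G0 Z17.2
G0 X17.5 Y14.0
G1 X16.8 Y16.1
G1 X15.1 Y17.3
G1 X12.9 Y17.3
G1 X11.2 Y16.1
G1 X10.5 Y14.0
G1 X11.2 Y11.9
G1 X12.9 Y10.7
G1 X15.1 Y10.7
G1 X16.8 Y11.9
G1 X17.5 Y14.0
; layer 7
G0 Z20.1
G0 X15.8 Y14.0
G1 X15.4 Y15.0
G1 X14.5 Y15.7
G1 X13.5 Y15.7
G1 X12.6 Y15.0
G1 X12.2 Y14.0
G1 X12.6 Y13.0
G1 X13.5 Y12.3
G1 X14.5 Y12.3
G1 X15.4 Y13.0
G1 X15.8 Y14.0
M2 ; end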